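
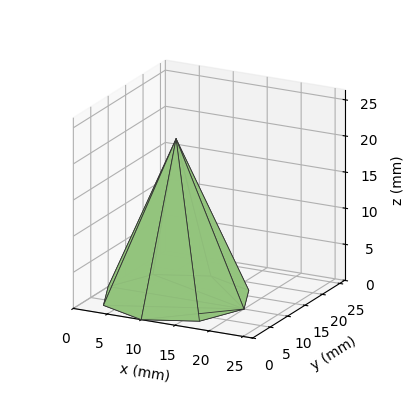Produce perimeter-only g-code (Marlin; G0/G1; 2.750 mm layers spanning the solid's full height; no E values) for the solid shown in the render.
Reading the render: the shape is a regular 8-sided pyramid, base circumscribed radius ≈ 10 mm, apex at z ≈ 22 mm (dimensions read to the nearest mm from the axis ticks). For the g-code, the solid's height is divided into equal slices at the stated Δz and each level perimeter traced with G1 moves after a G0 lift.

; perimeter-only toolpath
G21 ; units = mm
G90 ; absolute positioning
G28 ; home
; layer 1
G0 Z2.750
G0 X18.750 Y10.000
G1 X16.187 Y16.187
G1 X10.000 Y18.750
G1 X3.813 Y16.187
G1 X1.250 Y10.000
G1 X3.813 Y3.813
G1 X10.000 Y1.250
G1 X16.187 Y3.813
G1 X18.750 Y10.000
; layer 2
G0 Z5.500
G0 X17.500 Y10.000
G1 X15.303 Y15.303
G1 X10.000 Y17.500
G1 X4.697 Y15.303
G1 X2.500 Y10.000
G1 X4.697 Y4.697
G1 X10.000 Y2.500
G1 X15.303 Y4.697
G1 X17.500 Y10.000
; layer 3
G0 Z8.250
G0 X16.250 Y10.000
G1 X14.419 Y14.419
G1 X10.000 Y16.250
G1 X5.581 Y14.419
G1 X3.750 Y10.000
G1 X5.581 Y5.581
G1 X10.000 Y3.750
G1 X14.419 Y5.581
G1 X16.250 Y10.000
; layer 4
G0 Z11.000
G0 X15.000 Y10.000
G1 X13.536 Y13.536
G1 X10.000 Y15.000
G1 X6.465 Y13.536
G1 X5.000 Y10.000
G1 X6.465 Y6.465
G1 X10.000 Y5.000
G1 X13.536 Y6.465
G1 X15.000 Y10.000
; layer 5
G0 Z13.750
G0 X13.750 Y10.000
G1 X12.652 Y12.652
G1 X10.000 Y13.750
G1 X7.348 Y12.652
G1 X6.250 Y10.000
G1 X7.348 Y7.348
G1 X10.000 Y6.250
G1 X12.652 Y7.348
G1 X13.750 Y10.000
; layer 6
G0 Z16.500
G0 X12.500 Y10.000
G1 X11.768 Y11.768
G1 X10.000 Y12.500
G1 X8.232 Y11.768
G1 X7.500 Y10.000
G1 X8.232 Y8.232
G1 X10.000 Y7.500
G1 X11.768 Y8.232
G1 X12.500 Y10.000
; layer 7
G0 Z19.250
G0 X11.250 Y10.000
G1 X10.884 Y10.884
G1 X10.000 Y11.250
G1 X9.116 Y10.884
G1 X8.750 Y10.000
G1 X9.116 Y9.116
G1 X10.000 Y8.750
G1 X10.884 Y9.116
G1 X11.250 Y10.000
M2 ; end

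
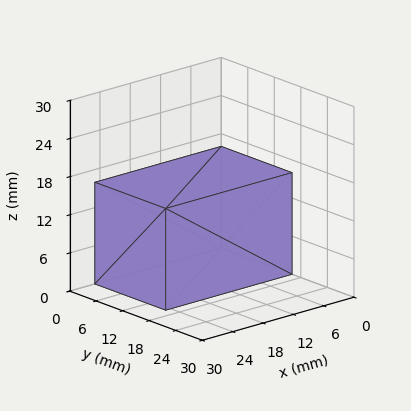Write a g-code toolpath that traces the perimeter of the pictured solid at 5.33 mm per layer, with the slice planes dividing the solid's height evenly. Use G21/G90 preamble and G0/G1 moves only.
Reading the render: the shape is a rectangular box, roughly 25 × 16 mm footprint and 16 mm tall (dimensions read to the nearest mm from the axis ticks). For the g-code, the solid's height is divided into equal slices at the stated Δz and each level perimeter traced with G1 moves after a G0 lift.

; perimeter-only toolpath
G21 ; units = mm
G90 ; absolute positioning
G28 ; home
; layer 1
G0 Z5.33
G0 X0.00 Y0.00
G1 X25.00 Y0.00
G1 X25.00 Y16.00
G1 X0.00 Y16.00
G1 X0.00 Y0.00
; layer 2
G0 Z10.67
G0 X0.00 Y0.00
G1 X25.00 Y0.00
G1 X25.00 Y16.00
G1 X0.00 Y16.00
G1 X0.00 Y0.00
; layer 3
G0 Z16.00
G0 X0.00 Y0.00
G1 X25.00 Y0.00
G1 X25.00 Y16.00
G1 X0.00 Y16.00
G1 X0.00 Y0.00
M2 ; end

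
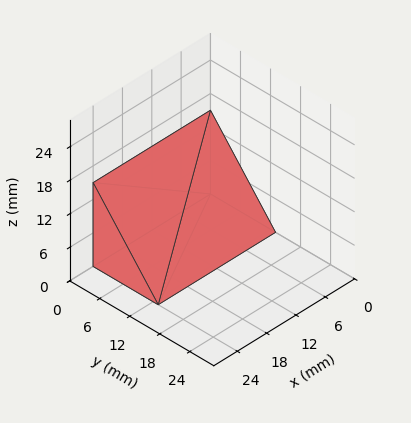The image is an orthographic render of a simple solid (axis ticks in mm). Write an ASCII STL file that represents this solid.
Reading the render: the shape is a wedge (ramp): 24 × 13 mm base, rising to 15 mm along the y=0 edge and sloping linearly to z=0 at y=13 (dimensions read to the nearest mm from the axis ticks). For the STL, each face is triangulated and given an outward normal.

solid part
  facet normal 0.0000 0.0000 -1.0000
    outer loop
      vertex 24.000 13.000 0.000
      vertex 24.000 0.000 0.000
      vertex 0.000 0.000 0.000
    endloop
  endfacet
  facet normal 0.0000 0.0000 -1.0000
    outer loop
      vertex 0.000 13.000 0.000
      vertex 24.000 13.000 0.000
      vertex 0.000 0.000 0.000
    endloop
  endfacet
  facet normal 0.0000 -1.0000 0.0000
    outer loop
      vertex 0.000 0.000 0.000
      vertex 24.000 0.000 0.000
      vertex 24.000 0.000 15.000
    endloop
  endfacet
  facet normal 0.0000 -1.0000 0.0000
    outer loop
      vertex 0.000 0.000 0.000
      vertex 24.000 0.000 15.000
      vertex 0.000 0.000 15.000
    endloop
  endfacet
  facet normal 0.0000 0.7557 0.6549
    outer loop
      vertex 0.000 0.000 15.000
      vertex 24.000 0.000 15.000
      vertex 24.000 13.000 0.000
    endloop
  endfacet
  facet normal 0.0000 0.7557 0.6549
    outer loop
      vertex 0.000 0.000 15.000
      vertex 24.000 13.000 0.000
      vertex 0.000 13.000 0.000
    endloop
  endfacet
  facet normal -1.0000 0.0000 0.0000
    outer loop
      vertex 0.000 0.000 15.000
      vertex 0.000 13.000 0.000
      vertex 0.000 0.000 0.000
    endloop
  endfacet
  facet normal 1.0000 0.0000 0.0000
    outer loop
      vertex 24.000 0.000 0.000
      vertex 24.000 13.000 0.000
      vertex 24.000 0.000 15.000
    endloop
  endfacet
endsolid part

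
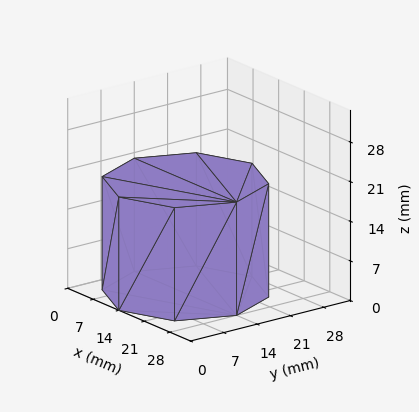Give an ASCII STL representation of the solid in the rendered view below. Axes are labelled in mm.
Reading the render: the shape is a regular 8-sided prism (a cylinder approximated with 8 flat sides), circumscribed radius ≈ 14 mm, height ≈ 20 mm (dimensions read to the nearest mm from the axis ticks). For the STL, each face is triangulated and given an outward normal.

solid part
  facet normal 0.0000 0.0000 -1.0000
    outer loop
      vertex 14.00 28.00 0.00
      vertex 23.90 23.90 0.00
      vertex 28.00 14.00 0.00
    endloop
  endfacet
  facet normal 0.0000 0.0000 -1.0000
    outer loop
      vertex 4.10 23.90 0.00
      vertex 14.00 28.00 0.00
      vertex 28.00 14.00 0.00
    endloop
  endfacet
  facet normal 0.0000 0.0000 -1.0000
    outer loop
      vertex 0.00 14.00 0.00
      vertex 4.10 23.90 0.00
      vertex 28.00 14.00 0.00
    endloop
  endfacet
  facet normal 0.0000 0.0000 -1.0000
    outer loop
      vertex 4.10 4.10 0.00
      vertex 0.00 14.00 0.00
      vertex 28.00 14.00 0.00
    endloop
  endfacet
  facet normal 0.0000 0.0000 -1.0000
    outer loop
      vertex 14.00 0.00 0.00
      vertex 4.10 4.10 0.00
      vertex 28.00 14.00 0.00
    endloop
  endfacet
  facet normal 0.0000 0.0000 -1.0000
    outer loop
      vertex 23.90 4.10 0.00
      vertex 14.00 0.00 0.00
      vertex 28.00 14.00 0.00
    endloop
  endfacet
  facet normal 0.0000 0.0000 1.0000
    outer loop
      vertex 28.00 14.00 20.00
      vertex 23.90 23.90 20.00
      vertex 14.00 28.00 20.00
    endloop
  endfacet
  facet normal 0.0000 0.0000 1.0000
    outer loop
      vertex 28.00 14.00 20.00
      vertex 14.00 28.00 20.00
      vertex 4.10 23.90 20.00
    endloop
  endfacet
  facet normal 0.0000 0.0000 1.0000
    outer loop
      vertex 28.00 14.00 20.00
      vertex 4.10 23.90 20.00
      vertex 0.00 14.00 20.00
    endloop
  endfacet
  facet normal 0.0000 0.0000 1.0000
    outer loop
      vertex 28.00 14.00 20.00
      vertex 0.00 14.00 20.00
      vertex 4.10 4.10 20.00
    endloop
  endfacet
  facet normal 0.0000 0.0000 1.0000
    outer loop
      vertex 28.00 14.00 20.00
      vertex 4.10 4.10 20.00
      vertex 14.00 0.00 20.00
    endloop
  endfacet
  facet normal 0.0000 0.0000 1.0000
    outer loop
      vertex 28.00 14.00 20.00
      vertex 14.00 0.00 20.00
      vertex 23.90 4.10 20.00
    endloop
  endfacet
  facet normal 0.9239 0.3826 0.0000
    outer loop
      vertex 28.00 14.00 0.00
      vertex 23.90 23.90 0.00
      vertex 23.90 23.90 20.00
    endloop
  endfacet
  facet normal 0.9239 0.3826 0.0000
    outer loop
      vertex 28.00 14.00 0.00
      vertex 23.90 23.90 20.00
      vertex 28.00 14.00 20.00
    endloop
  endfacet
  facet normal 0.3826 0.9239 0.0000
    outer loop
      vertex 23.90 23.90 0.00
      vertex 14.00 28.00 0.00
      vertex 14.00 28.00 20.00
    endloop
  endfacet
  facet normal 0.3826 0.9239 0.0000
    outer loop
      vertex 23.90 23.90 0.00
      vertex 14.00 28.00 20.00
      vertex 23.90 23.90 20.00
    endloop
  endfacet
  facet normal -0.3826 0.9239 0.0000
    outer loop
      vertex 14.00 28.00 0.00
      vertex 4.10 23.90 0.00
      vertex 4.10 23.90 20.00
    endloop
  endfacet
  facet normal -0.3826 0.9239 0.0000
    outer loop
      vertex 14.00 28.00 0.00
      vertex 4.10 23.90 20.00
      vertex 14.00 28.00 20.00
    endloop
  endfacet
  facet normal -0.9239 0.3826 0.0000
    outer loop
      vertex 4.10 23.90 0.00
      vertex 0.00 14.00 0.00
      vertex 0.00 14.00 20.00
    endloop
  endfacet
  facet normal -0.9239 0.3826 0.0000
    outer loop
      vertex 4.10 23.90 0.00
      vertex 0.00 14.00 20.00
      vertex 4.10 23.90 20.00
    endloop
  endfacet
  facet normal -0.9239 -0.3826 0.0000
    outer loop
      vertex 0.00 14.00 0.00
      vertex 4.10 4.10 0.00
      vertex 4.10 4.10 20.00
    endloop
  endfacet
  facet normal -0.9239 -0.3826 0.0000
    outer loop
      vertex 0.00 14.00 0.00
      vertex 4.10 4.10 20.00
      vertex 0.00 14.00 20.00
    endloop
  endfacet
  facet normal -0.3826 -0.9239 0.0000
    outer loop
      vertex 4.10 4.10 0.00
      vertex 14.00 0.00 0.00
      vertex 14.00 0.00 20.00
    endloop
  endfacet
  facet normal -0.3826 -0.9239 0.0000
    outer loop
      vertex 4.10 4.10 0.00
      vertex 14.00 0.00 20.00
      vertex 4.10 4.10 20.00
    endloop
  endfacet
  facet normal 0.3826 -0.9239 0.0000
    outer loop
      vertex 14.00 0.00 0.00
      vertex 23.90 4.10 0.00
      vertex 23.90 4.10 20.00
    endloop
  endfacet
  facet normal 0.3826 -0.9239 0.0000
    outer loop
      vertex 14.00 0.00 0.00
      vertex 23.90 4.10 20.00
      vertex 14.00 0.00 20.00
    endloop
  endfacet
  facet normal 0.9239 -0.3826 0.0000
    outer loop
      vertex 23.90 4.10 0.00
      vertex 28.00 14.00 0.00
      vertex 28.00 14.00 20.00
    endloop
  endfacet
  facet normal 0.9239 -0.3826 0.0000
    outer loop
      vertex 23.90 4.10 0.00
      vertex 28.00 14.00 20.00
      vertex 23.90 4.10 20.00
    endloop
  endfacet
endsolid part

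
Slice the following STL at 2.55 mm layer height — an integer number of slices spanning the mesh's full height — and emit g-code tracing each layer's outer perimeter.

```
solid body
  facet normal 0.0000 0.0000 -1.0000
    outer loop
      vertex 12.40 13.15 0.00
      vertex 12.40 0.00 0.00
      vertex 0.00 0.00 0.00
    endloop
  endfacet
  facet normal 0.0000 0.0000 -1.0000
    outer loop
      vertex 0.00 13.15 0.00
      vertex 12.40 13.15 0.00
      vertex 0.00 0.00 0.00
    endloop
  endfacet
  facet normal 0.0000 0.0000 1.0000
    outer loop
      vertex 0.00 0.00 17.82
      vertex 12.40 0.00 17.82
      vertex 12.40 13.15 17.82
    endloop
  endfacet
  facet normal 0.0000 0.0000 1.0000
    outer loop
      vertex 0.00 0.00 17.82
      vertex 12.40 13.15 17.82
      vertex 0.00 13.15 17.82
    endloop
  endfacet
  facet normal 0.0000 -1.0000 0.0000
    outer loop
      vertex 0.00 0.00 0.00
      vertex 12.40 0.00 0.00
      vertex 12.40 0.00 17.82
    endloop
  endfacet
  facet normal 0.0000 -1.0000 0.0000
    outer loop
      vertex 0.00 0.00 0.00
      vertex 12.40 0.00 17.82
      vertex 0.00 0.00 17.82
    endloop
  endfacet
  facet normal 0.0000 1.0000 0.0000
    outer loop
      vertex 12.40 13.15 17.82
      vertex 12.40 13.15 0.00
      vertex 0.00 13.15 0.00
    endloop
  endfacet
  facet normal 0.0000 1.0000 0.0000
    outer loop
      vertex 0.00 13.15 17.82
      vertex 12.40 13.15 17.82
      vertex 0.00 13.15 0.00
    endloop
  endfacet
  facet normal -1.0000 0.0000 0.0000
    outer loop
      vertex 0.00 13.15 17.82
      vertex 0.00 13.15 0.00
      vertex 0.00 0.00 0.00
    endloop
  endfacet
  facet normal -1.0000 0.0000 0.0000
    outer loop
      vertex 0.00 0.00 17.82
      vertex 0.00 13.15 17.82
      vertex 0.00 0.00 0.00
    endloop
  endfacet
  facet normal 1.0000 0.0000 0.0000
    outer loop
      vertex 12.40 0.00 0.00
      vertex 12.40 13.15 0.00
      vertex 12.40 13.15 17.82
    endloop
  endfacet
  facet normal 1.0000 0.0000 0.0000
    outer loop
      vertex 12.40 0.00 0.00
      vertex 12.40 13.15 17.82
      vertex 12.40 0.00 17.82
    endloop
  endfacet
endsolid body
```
; perimeter-only toolpath
G21 ; units = mm
G90 ; absolute positioning
G28 ; home
; layer 1
G0 Z2.55
G0 X0.00 Y0.00
G1 X12.40 Y0.00
G1 X12.40 Y13.15
G1 X0.00 Y13.15
G1 X0.00 Y0.00
; layer 2
G0 Z5.09
G0 X0.00 Y0.00
G1 X12.40 Y0.00
G1 X12.40 Y13.15
G1 X0.00 Y13.15
G1 X0.00 Y0.00
; layer 3
G0 Z7.64
G0 X0.00 Y0.00
G1 X12.40 Y0.00
G1 X12.40 Y13.15
G1 X0.00 Y13.15
G1 X0.00 Y0.00
; layer 4
G0 Z10.18
G0 X0.00 Y0.00
G1 X12.40 Y0.00
G1 X12.40 Y13.15
G1 X0.00 Y13.15
G1 X0.00 Y0.00
; layer 5
G0 Z12.73
G0 X0.00 Y0.00
G1 X12.40 Y0.00
G1 X12.40 Y13.15
G1 X0.00 Y13.15
G1 X0.00 Y0.00
; layer 6
G0 Z15.27
G0 X0.00 Y0.00
G1 X12.40 Y0.00
G1 X12.40 Y13.15
G1 X0.00 Y13.15
G1 X0.00 Y0.00
; layer 7
G0 Z17.82
G0 X0.00 Y0.00
G1 X12.40 Y0.00
G1 X12.40 Y13.15
G1 X0.00 Y13.15
G1 X0.00 Y0.00
M2 ; end

The solid is a rectangular box, roughly 12.4 × 13.2 mm footprint and 17.8 mm tall. Slicing at Δz = 2.55 mm — 7 equal slices spanning the solid's height, so layer i sits at z = i·h/7 — gives 7 non-empty perimeters. Each is a 4-segment closed polygon; G0 lifts to the layer z and rapids to the start vertex, then G1 traces the edges.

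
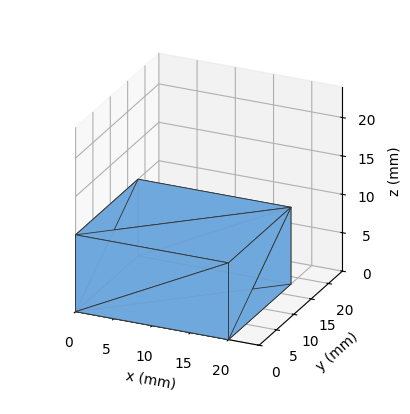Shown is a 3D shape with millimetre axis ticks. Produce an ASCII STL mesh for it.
Reading the render: the shape is a rectangular box, roughly 20 × 18 mm footprint and 10 mm tall (dimensions read to the nearest mm from the axis ticks). For the STL, each face is triangulated and given an outward normal.

solid part
  facet normal 0.0000 0.0000 -1.0000
    outer loop
      vertex 20.0 18.0 0.0
      vertex 20.0 0.0 0.0
      vertex 0.0 0.0 0.0
    endloop
  endfacet
  facet normal 0.0000 0.0000 -1.0000
    outer loop
      vertex 0.0 18.0 0.0
      vertex 20.0 18.0 0.0
      vertex 0.0 0.0 0.0
    endloop
  endfacet
  facet normal 0.0000 0.0000 1.0000
    outer loop
      vertex 0.0 0.0 10.0
      vertex 20.0 0.0 10.0
      vertex 20.0 18.0 10.0
    endloop
  endfacet
  facet normal 0.0000 0.0000 1.0000
    outer loop
      vertex 0.0 0.0 10.0
      vertex 20.0 18.0 10.0
      vertex 0.0 18.0 10.0
    endloop
  endfacet
  facet normal 0.0000 -1.0000 0.0000
    outer loop
      vertex 0.0 0.0 0.0
      vertex 20.0 0.0 0.0
      vertex 20.0 0.0 10.0
    endloop
  endfacet
  facet normal 0.0000 -1.0000 0.0000
    outer loop
      vertex 0.0 0.0 0.0
      vertex 20.0 0.0 10.0
      vertex 0.0 0.0 10.0
    endloop
  endfacet
  facet normal 0.0000 1.0000 0.0000
    outer loop
      vertex 20.0 18.0 10.0
      vertex 20.0 18.0 0.0
      vertex 0.0 18.0 0.0
    endloop
  endfacet
  facet normal 0.0000 1.0000 0.0000
    outer loop
      vertex 0.0 18.0 10.0
      vertex 20.0 18.0 10.0
      vertex 0.0 18.0 0.0
    endloop
  endfacet
  facet normal -1.0000 0.0000 0.0000
    outer loop
      vertex 0.0 18.0 10.0
      vertex 0.0 18.0 0.0
      vertex 0.0 0.0 0.0
    endloop
  endfacet
  facet normal -1.0000 0.0000 0.0000
    outer loop
      vertex 0.0 0.0 10.0
      vertex 0.0 18.0 10.0
      vertex 0.0 0.0 0.0
    endloop
  endfacet
  facet normal 1.0000 0.0000 0.0000
    outer loop
      vertex 20.0 0.0 0.0
      vertex 20.0 18.0 0.0
      vertex 20.0 18.0 10.0
    endloop
  endfacet
  facet normal 1.0000 0.0000 0.0000
    outer loop
      vertex 20.0 0.0 0.0
      vertex 20.0 18.0 10.0
      vertex 20.0 0.0 10.0
    endloop
  endfacet
endsolid part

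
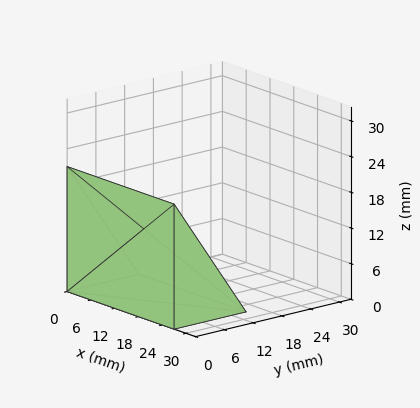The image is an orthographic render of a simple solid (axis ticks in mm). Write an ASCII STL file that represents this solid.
Reading the render: the shape is a wedge (ramp): 27 × 15 mm base, rising to 21 mm along the y=0 edge and sloping linearly to z=0 at y=15 (dimensions read to the nearest mm from the axis ticks). For the STL, each face is triangulated and given an outward normal.

solid part
  facet normal 0.0000 0.0000 -1.0000
    outer loop
      vertex 27.000 15.000 0.000
      vertex 27.000 0.000 0.000
      vertex 0.000 0.000 0.000
    endloop
  endfacet
  facet normal 0.0000 0.0000 -1.0000
    outer loop
      vertex 0.000 15.000 0.000
      vertex 27.000 15.000 0.000
      vertex 0.000 0.000 0.000
    endloop
  endfacet
  facet normal 0.0000 -1.0000 0.0000
    outer loop
      vertex 0.000 0.000 0.000
      vertex 27.000 0.000 0.000
      vertex 27.000 0.000 21.000
    endloop
  endfacet
  facet normal 0.0000 -1.0000 0.0000
    outer loop
      vertex 0.000 0.000 0.000
      vertex 27.000 0.000 21.000
      vertex 0.000 0.000 21.000
    endloop
  endfacet
  facet normal 0.0000 0.8137 0.5812
    outer loop
      vertex 0.000 0.000 21.000
      vertex 27.000 0.000 21.000
      vertex 27.000 15.000 0.000
    endloop
  endfacet
  facet normal 0.0000 0.8137 0.5812
    outer loop
      vertex 0.000 0.000 21.000
      vertex 27.000 15.000 0.000
      vertex 0.000 15.000 0.000
    endloop
  endfacet
  facet normal -1.0000 0.0000 0.0000
    outer loop
      vertex 0.000 0.000 21.000
      vertex 0.000 15.000 0.000
      vertex 0.000 0.000 0.000
    endloop
  endfacet
  facet normal 1.0000 0.0000 0.0000
    outer loop
      vertex 27.000 0.000 0.000
      vertex 27.000 15.000 0.000
      vertex 27.000 0.000 21.000
    endloop
  endfacet
endsolid part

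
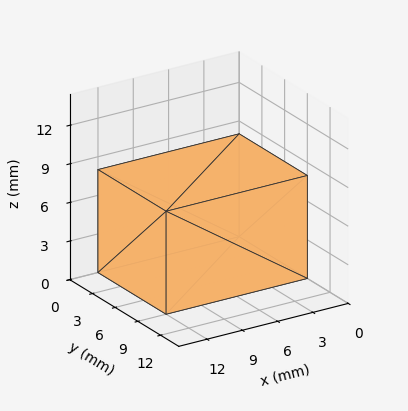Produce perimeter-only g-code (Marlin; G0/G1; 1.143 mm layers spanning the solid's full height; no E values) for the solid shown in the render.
Reading the render: the shape is a rectangular box, roughly 12 × 9 mm footprint and 8 mm tall (dimensions read to the nearest mm from the axis ticks). For the g-code, the solid's height is divided into equal slices at the stated Δz and each level perimeter traced with G1 moves after a G0 lift.

; perimeter-only toolpath
G21 ; units = mm
G90 ; absolute positioning
G28 ; home
; layer 1
G0 Z1.143
G0 X0.000 Y0.000
G1 X12.000 Y0.000
G1 X12.000 Y9.000
G1 X0.000 Y9.000
G1 X0.000 Y0.000
; layer 2
G0 Z2.286
G0 X0.000 Y0.000
G1 X12.000 Y0.000
G1 X12.000 Y9.000
G1 X0.000 Y9.000
G1 X0.000 Y0.000
; layer 3
G0 Z3.429
G0 X0.000 Y0.000
G1 X12.000 Y0.000
G1 X12.000 Y9.000
G1 X0.000 Y9.000
G1 X0.000 Y0.000
; layer 4
G0 Z4.571
G0 X0.000 Y0.000
G1 X12.000 Y0.000
G1 X12.000 Y9.000
G1 X0.000 Y9.000
G1 X0.000 Y0.000
; layer 5
G0 Z5.714
G0 X0.000 Y0.000
G1 X12.000 Y0.000
G1 X12.000 Y9.000
G1 X0.000 Y9.000
G1 X0.000 Y0.000
; layer 6
G0 Z6.857
G0 X0.000 Y0.000
G1 X12.000 Y0.000
G1 X12.000 Y9.000
G1 X0.000 Y9.000
G1 X0.000 Y0.000
; layer 7
G0 Z8.000
G0 X0.000 Y0.000
G1 X12.000 Y0.000
G1 X12.000 Y9.000
G1 X0.000 Y9.000
G1 X0.000 Y0.000
M2 ; end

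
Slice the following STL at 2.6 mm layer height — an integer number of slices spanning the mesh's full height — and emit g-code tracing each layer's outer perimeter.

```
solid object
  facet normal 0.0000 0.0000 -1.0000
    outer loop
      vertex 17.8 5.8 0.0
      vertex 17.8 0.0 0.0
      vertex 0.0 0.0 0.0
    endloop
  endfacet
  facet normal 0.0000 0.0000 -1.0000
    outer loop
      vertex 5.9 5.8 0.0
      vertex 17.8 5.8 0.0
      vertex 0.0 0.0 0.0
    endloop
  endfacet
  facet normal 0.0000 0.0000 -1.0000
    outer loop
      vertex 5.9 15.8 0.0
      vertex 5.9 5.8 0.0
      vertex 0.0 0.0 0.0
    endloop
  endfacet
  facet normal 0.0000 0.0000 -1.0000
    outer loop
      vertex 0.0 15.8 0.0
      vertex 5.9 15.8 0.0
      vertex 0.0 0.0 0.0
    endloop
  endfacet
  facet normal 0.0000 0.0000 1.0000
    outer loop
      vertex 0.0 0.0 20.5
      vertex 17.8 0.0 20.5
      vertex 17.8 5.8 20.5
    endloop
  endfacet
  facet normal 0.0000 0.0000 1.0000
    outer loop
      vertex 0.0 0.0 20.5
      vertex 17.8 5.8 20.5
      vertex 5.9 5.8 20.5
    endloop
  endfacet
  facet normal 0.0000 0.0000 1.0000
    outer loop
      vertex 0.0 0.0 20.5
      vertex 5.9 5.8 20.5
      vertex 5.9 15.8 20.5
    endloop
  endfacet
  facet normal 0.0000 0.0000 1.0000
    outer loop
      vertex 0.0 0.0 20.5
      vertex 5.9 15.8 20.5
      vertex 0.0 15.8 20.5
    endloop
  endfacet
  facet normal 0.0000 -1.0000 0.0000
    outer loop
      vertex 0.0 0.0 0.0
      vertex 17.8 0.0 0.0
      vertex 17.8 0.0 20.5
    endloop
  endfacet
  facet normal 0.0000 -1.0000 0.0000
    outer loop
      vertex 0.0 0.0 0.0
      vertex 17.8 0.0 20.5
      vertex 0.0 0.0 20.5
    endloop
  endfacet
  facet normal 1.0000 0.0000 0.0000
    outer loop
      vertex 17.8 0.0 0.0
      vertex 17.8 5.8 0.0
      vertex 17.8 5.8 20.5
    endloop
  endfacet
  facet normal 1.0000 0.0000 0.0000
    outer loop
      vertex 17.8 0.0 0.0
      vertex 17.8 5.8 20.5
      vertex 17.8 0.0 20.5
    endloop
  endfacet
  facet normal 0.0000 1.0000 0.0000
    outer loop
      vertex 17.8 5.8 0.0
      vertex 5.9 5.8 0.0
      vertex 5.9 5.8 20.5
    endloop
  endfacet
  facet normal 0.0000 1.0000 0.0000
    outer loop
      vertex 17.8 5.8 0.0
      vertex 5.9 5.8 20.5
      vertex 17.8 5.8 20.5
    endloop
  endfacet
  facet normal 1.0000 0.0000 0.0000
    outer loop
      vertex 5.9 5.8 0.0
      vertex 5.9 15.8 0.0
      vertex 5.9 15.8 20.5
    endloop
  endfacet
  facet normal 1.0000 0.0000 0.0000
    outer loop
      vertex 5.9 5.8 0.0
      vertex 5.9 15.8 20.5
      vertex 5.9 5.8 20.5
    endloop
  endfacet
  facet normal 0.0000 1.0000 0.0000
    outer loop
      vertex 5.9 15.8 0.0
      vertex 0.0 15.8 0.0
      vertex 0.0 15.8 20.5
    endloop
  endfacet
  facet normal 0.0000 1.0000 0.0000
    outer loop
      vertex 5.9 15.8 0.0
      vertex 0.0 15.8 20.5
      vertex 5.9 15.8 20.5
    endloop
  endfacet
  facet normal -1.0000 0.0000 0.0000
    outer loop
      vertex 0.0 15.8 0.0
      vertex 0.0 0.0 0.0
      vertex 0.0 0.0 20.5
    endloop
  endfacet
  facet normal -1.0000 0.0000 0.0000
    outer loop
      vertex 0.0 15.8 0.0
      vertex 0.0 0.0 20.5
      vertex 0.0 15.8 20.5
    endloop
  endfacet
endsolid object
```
; perimeter-only toolpath
G21 ; units = mm
G90 ; absolute positioning
G28 ; home
; layer 1
G0 Z2.6
G0 X0.0 Y0.0
G1 X17.8 Y0.0
G1 X17.8 Y5.8
G1 X5.9 Y5.8
G1 X5.9 Y15.8
G1 X0.0 Y15.8
G1 X0.0 Y0.0
; layer 2
G0 Z5.1
G0 X0.0 Y0.0
G1 X17.8 Y0.0
G1 X17.8 Y5.8
G1 X5.9 Y5.8
G1 X5.9 Y15.8
G1 X0.0 Y15.8
G1 X0.0 Y0.0
; layer 3
G0 Z7.7
G0 X0.0 Y0.0
G1 X17.8 Y0.0
G1 X17.8 Y5.8
G1 X5.9 Y5.8
G1 X5.9 Y15.8
G1 X0.0 Y15.8
G1 X0.0 Y0.0
; layer 4
G0 Z10.2
G0 X0.0 Y0.0
G1 X17.8 Y0.0
G1 X17.8 Y5.8
G1 X5.9 Y5.8
G1 X5.9 Y15.8
G1 X0.0 Y15.8
G1 X0.0 Y0.0
; layer 5
G0 Z12.8
G0 X0.0 Y0.0
G1 X17.8 Y0.0
G1 X17.8 Y5.8
G1 X5.9 Y5.8
G1 X5.9 Y15.8
G1 X0.0 Y15.8
G1 X0.0 Y0.0
; layer 6
G0 Z15.4
G0 X0.0 Y0.0
G1 X17.8 Y0.0
G1 X17.8 Y5.8
G1 X5.9 Y5.8
G1 X5.9 Y15.8
G1 X0.0 Y15.8
G1 X0.0 Y0.0
; layer 7
G0 Z17.9
G0 X0.0 Y0.0
G1 X17.8 Y0.0
G1 X17.8 Y5.8
G1 X5.9 Y5.8
G1 X5.9 Y15.8
G1 X0.0 Y15.8
G1 X0.0 Y0.0
; layer 8
G0 Z20.5
G0 X0.0 Y0.0
G1 X17.8 Y0.0
G1 X17.8 Y5.8
G1 X5.9 Y5.8
G1 X5.9 Y15.8
G1 X0.0 Y15.8
G1 X0.0 Y0.0
M2 ; end

The solid is an L-shaped prism: outer 17.8 × 15.8 mm, arm thicknesses ≈ 5.8 mm (horizontal) and 5.9 mm (vertical), extruded 20.5 mm in z. Slicing at Δz = 2.6 mm — 8 equal slices spanning the solid's height, so layer i sits at z = i·h/8 — gives 8 non-empty perimeters. Each is a 6-segment closed polygon; G0 lifts to the layer z and rapids to the start vertex, then G1 traces the edges.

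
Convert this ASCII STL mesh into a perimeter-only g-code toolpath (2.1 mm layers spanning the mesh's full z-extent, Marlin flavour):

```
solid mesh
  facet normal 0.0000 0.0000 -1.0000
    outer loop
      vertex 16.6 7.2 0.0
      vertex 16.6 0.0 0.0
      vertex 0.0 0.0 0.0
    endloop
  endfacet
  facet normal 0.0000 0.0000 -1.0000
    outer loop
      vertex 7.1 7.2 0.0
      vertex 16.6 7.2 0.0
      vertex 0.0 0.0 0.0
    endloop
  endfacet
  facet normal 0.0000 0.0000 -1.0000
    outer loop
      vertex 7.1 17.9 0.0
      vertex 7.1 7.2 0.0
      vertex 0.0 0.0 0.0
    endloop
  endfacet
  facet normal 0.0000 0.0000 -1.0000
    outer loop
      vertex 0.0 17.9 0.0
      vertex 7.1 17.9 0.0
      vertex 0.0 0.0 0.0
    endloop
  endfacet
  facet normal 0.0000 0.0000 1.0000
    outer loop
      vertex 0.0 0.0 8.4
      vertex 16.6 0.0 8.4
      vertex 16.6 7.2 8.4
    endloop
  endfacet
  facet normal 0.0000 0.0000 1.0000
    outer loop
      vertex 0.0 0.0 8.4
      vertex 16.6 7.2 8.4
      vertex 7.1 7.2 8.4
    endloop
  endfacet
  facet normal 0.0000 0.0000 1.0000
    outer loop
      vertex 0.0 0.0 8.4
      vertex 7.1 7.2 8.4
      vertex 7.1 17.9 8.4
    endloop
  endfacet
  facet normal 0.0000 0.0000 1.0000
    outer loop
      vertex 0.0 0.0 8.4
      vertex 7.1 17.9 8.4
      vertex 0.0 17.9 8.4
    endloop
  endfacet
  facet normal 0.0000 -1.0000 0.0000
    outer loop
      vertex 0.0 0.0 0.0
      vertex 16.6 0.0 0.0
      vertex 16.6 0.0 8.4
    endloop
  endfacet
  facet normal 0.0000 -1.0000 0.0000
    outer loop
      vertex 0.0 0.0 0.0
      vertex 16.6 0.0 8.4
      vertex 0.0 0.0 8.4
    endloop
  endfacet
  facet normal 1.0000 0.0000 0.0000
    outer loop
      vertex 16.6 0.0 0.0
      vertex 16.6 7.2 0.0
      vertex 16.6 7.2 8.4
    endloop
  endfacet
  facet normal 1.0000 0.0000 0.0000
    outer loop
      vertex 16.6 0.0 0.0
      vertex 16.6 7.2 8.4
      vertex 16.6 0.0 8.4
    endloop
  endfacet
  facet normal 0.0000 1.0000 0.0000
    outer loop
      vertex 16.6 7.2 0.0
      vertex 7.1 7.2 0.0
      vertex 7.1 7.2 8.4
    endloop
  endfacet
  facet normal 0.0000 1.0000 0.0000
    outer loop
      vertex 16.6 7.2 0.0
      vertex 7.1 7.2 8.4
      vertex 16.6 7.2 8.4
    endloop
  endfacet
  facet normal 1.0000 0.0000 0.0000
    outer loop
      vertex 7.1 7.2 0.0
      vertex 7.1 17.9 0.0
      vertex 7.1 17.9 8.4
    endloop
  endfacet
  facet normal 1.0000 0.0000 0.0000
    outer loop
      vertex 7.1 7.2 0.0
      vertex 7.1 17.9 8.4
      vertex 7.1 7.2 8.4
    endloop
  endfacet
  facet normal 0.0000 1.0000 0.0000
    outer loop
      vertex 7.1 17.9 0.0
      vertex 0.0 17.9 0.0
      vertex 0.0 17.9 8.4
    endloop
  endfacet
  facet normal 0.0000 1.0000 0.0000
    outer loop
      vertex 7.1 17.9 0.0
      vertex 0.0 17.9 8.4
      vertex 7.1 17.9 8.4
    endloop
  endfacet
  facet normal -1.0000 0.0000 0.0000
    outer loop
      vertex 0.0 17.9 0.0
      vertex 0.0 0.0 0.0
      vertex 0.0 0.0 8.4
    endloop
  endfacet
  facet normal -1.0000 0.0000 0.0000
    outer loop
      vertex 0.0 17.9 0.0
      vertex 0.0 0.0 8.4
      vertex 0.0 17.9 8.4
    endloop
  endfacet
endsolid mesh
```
; perimeter-only toolpath
G21 ; units = mm
G90 ; absolute positioning
G28 ; home
; layer 1
G0 Z2.1
G0 X0.0 Y0.0
G1 X16.6 Y0.0
G1 X16.6 Y7.2
G1 X7.1 Y7.2
G1 X7.1 Y17.9
G1 X0.0 Y17.9
G1 X0.0 Y0.0
; layer 2
G0 Z4.2
G0 X0.0 Y0.0
G1 X16.6 Y0.0
G1 X16.6 Y7.2
G1 X7.1 Y7.2
G1 X7.1 Y17.9
G1 X0.0 Y17.9
G1 X0.0 Y0.0
; layer 3
G0 Z6.3
G0 X0.0 Y0.0
G1 X16.6 Y0.0
G1 X16.6 Y7.2
G1 X7.1 Y7.2
G1 X7.1 Y17.9
G1 X0.0 Y17.9
G1 X0.0 Y0.0
; layer 4
G0 Z8.4
G0 X0.0 Y0.0
G1 X16.6 Y0.0
G1 X16.6 Y7.2
G1 X7.1 Y7.2
G1 X7.1 Y17.9
G1 X0.0 Y17.9
G1 X0.0 Y0.0
M2 ; end

The solid is an L-shaped prism: outer 16.6 × 17.9 mm, arm thicknesses ≈ 7.2 mm (horizontal) and 7.1 mm (vertical), extruded 8.4 mm in z. Slicing at Δz = 2.1 mm — 4 equal slices spanning the solid's height, so layer i sits at z = i·h/4 — gives 4 non-empty perimeters. Each is a 6-segment closed polygon; G0 lifts to the layer z and rapids to the start vertex, then G1 traces the edges.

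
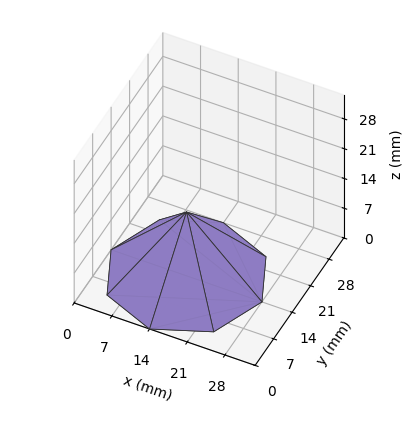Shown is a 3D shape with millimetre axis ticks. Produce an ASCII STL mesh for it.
Reading the render: the shape is a regular 8-sided pyramid, base circumscribed radius ≈ 14 mm, apex at z ≈ 15 mm (dimensions read to the nearest mm from the axis ticks). For the STL, each face is triangulated and given an outward normal.

solid part
  facet normal 0.0000 0.0000 -1.0000
    outer loop
      vertex 14.0 28.0 0.0
      vertex 23.9 23.9 0.0
      vertex 28.0 14.0 0.0
    endloop
  endfacet
  facet normal 0.0000 0.0000 -1.0000
    outer loop
      vertex 4.1 23.9 0.0
      vertex 14.0 28.0 0.0
      vertex 28.0 14.0 0.0
    endloop
  endfacet
  facet normal 0.0000 0.0000 -1.0000
    outer loop
      vertex 0.0 14.0 0.0
      vertex 4.1 23.9 0.0
      vertex 28.0 14.0 0.0
    endloop
  endfacet
  facet normal 0.0000 0.0000 -1.0000
    outer loop
      vertex 4.1 4.1 0.0
      vertex 0.0 14.0 0.0
      vertex 28.0 14.0 0.0
    endloop
  endfacet
  facet normal 0.0000 0.0000 -1.0000
    outer loop
      vertex 14.0 0.0 0.0
      vertex 4.1 4.1 0.0
      vertex 28.0 14.0 0.0
    endloop
  endfacet
  facet normal 0.0000 0.0000 -1.0000
    outer loop
      vertex 23.9 4.1 0.0
      vertex 14.0 0.0 0.0
      vertex 28.0 14.0 0.0
    endloop
  endfacet
  facet normal 0.6997 0.2898 0.6530
    outer loop
      vertex 28.0 14.0 0.0
      vertex 23.9 23.9 0.0
      vertex 14.0 14.0 15.0
    endloop
  endfacet
  facet normal 0.2898 0.6997 0.6530
    outer loop
      vertex 23.9 23.9 0.0
      vertex 14.0 28.0 0.0
      vertex 14.0 14.0 15.0
    endloop
  endfacet
  facet normal -0.2898 0.6997 0.6530
    outer loop
      vertex 14.0 28.0 0.0
      vertex 4.1 23.9 0.0
      vertex 14.0 14.0 15.0
    endloop
  endfacet
  facet normal -0.6997 0.2898 0.6530
    outer loop
      vertex 4.1 23.9 0.0
      vertex 0.0 14.0 0.0
      vertex 14.0 14.0 15.0
    endloop
  endfacet
  facet normal -0.6997 -0.2898 0.6530
    outer loop
      vertex 0.0 14.0 0.0
      vertex 4.1 4.1 0.0
      vertex 14.0 14.0 15.0
    endloop
  endfacet
  facet normal -0.2898 -0.6997 0.6530
    outer loop
      vertex 4.1 4.1 0.0
      vertex 14.0 0.0 0.0
      vertex 14.0 14.0 15.0
    endloop
  endfacet
  facet normal 0.2898 -0.6997 0.6530
    outer loop
      vertex 14.0 0.0 0.0
      vertex 23.9 4.1 0.0
      vertex 14.0 14.0 15.0
    endloop
  endfacet
  facet normal 0.6997 -0.2898 0.6530
    outer loop
      vertex 23.9 4.1 0.0
      vertex 28.0 14.0 0.0
      vertex 14.0 14.0 15.0
    endloop
  endfacet
endsolid part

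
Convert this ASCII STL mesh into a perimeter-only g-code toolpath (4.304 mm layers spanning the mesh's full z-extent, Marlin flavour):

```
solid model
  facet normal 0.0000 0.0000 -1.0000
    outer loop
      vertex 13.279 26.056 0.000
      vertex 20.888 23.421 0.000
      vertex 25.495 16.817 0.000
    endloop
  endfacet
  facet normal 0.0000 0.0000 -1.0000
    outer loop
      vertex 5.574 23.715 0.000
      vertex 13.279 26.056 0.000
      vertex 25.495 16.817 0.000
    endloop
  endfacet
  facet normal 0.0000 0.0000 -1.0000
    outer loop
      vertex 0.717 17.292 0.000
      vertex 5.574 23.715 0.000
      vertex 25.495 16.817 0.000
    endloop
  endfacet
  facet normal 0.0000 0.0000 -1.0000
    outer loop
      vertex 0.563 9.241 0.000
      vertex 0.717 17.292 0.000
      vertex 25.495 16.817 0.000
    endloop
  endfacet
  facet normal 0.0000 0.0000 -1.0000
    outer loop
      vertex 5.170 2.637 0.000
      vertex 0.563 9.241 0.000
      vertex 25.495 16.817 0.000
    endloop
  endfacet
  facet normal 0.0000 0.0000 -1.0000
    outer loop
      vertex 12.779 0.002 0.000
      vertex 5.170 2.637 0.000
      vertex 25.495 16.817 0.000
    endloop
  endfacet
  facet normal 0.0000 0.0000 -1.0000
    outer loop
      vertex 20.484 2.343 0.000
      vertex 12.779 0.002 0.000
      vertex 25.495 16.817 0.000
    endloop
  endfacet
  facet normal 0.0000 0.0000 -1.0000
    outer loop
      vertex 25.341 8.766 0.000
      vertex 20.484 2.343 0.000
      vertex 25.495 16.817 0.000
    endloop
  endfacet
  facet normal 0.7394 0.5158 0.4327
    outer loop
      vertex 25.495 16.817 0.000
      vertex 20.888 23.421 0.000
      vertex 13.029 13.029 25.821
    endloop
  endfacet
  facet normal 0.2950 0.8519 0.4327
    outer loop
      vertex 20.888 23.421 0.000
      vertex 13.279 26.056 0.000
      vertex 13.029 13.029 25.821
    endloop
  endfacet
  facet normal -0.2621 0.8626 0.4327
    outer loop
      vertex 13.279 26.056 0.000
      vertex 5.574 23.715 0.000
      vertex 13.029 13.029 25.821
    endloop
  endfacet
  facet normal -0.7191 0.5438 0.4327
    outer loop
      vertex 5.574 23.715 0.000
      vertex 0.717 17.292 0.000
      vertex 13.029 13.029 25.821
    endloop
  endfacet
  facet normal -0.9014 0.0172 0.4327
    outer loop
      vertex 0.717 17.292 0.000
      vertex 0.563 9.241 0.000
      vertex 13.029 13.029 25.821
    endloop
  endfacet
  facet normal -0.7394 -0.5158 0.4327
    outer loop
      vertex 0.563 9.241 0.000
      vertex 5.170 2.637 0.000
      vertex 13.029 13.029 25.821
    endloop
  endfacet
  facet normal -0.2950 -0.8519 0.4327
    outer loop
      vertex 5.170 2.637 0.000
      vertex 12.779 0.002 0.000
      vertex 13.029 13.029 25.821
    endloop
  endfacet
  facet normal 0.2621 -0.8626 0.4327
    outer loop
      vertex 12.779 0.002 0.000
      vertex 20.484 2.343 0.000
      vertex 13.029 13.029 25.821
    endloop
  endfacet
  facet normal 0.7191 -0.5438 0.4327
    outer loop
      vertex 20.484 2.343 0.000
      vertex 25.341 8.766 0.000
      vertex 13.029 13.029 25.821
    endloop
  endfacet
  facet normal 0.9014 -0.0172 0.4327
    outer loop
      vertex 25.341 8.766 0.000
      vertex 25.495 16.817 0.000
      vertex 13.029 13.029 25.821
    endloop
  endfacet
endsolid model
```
; perimeter-only toolpath
G21 ; units = mm
G90 ; absolute positioning
G28 ; home
; layer 1
G0 Z4.304
G0 X23.417 Y16.186
G1 X19.578 Y21.689
G1 X13.237 Y23.885
G1 X6.817 Y21.934
G1 X2.769 Y16.582
G1 X2.641 Y9.872
G1 X6.480 Y4.369
G1 X12.821 Y2.173
G1 X19.242 Y4.124
G1 X23.289 Y9.477
G1 X23.417 Y16.186
; layer 2
G0 Z8.607
G0 X21.340 Y15.554
G1 X18.268 Y19.957
G1 X13.196 Y21.714
G1 X8.059 Y20.153
G1 X4.821 Y15.871
G1 X4.718 Y10.504
G1 X7.790 Y6.101
G1 X12.862 Y4.344
G1 X17.999 Y5.905
G1 X21.237 Y10.187
G1 X21.340 Y15.554
; layer 3
G0 Z12.911
G0 X19.262 Y14.923
G1 X16.959 Y18.225
G1 X13.154 Y19.542
G1 X9.302 Y18.372
G1 X6.873 Y15.161
G1 X6.796 Y11.135
G1 X9.100 Y7.833
G1 X12.904 Y6.516
G1 X16.757 Y7.686
G1 X19.185 Y10.898
G1 X19.262 Y14.923
; layer 4
G0 Z17.214
G0 X17.184 Y14.292
G1 X15.649 Y16.493
G1 X13.112 Y17.371
G1 X10.544 Y16.591
G1 X8.925 Y14.450
G1 X8.874 Y11.766
G1 X10.409 Y9.565
G1 X12.946 Y8.687
G1 X15.514 Y9.467
G1 X17.133 Y11.608
G1 X17.184 Y14.292
; layer 5
G0 Z21.518
G0 X15.107 Y13.660
G1 X14.339 Y14.761
G1 X13.071 Y15.200
G1 X11.787 Y14.810
G1 X10.977 Y13.739
G1 X10.951 Y12.398
G1 X11.719 Y11.297
G1 X12.987 Y10.858
G1 X14.271 Y11.248
G1 X15.081 Y12.319
G1 X15.107 Y13.660
M2 ; end

The solid is a regular 10-sided pyramid, base circumscribed radius ≈ 13 mm, apex at z ≈ 25.8 mm. Slicing at Δz = 4.304 mm — 6 equal slices spanning the solid's height, so layer i sits at z = i·h/6 — gives 5 non-empty perimeters. Each is a 10-segment closed polygon; G0 lifts to the layer z and rapids to the start vertex, then G1 traces the edges. The cross-section shrinks linearly with z (the slice at the apex is degenerate and omitted).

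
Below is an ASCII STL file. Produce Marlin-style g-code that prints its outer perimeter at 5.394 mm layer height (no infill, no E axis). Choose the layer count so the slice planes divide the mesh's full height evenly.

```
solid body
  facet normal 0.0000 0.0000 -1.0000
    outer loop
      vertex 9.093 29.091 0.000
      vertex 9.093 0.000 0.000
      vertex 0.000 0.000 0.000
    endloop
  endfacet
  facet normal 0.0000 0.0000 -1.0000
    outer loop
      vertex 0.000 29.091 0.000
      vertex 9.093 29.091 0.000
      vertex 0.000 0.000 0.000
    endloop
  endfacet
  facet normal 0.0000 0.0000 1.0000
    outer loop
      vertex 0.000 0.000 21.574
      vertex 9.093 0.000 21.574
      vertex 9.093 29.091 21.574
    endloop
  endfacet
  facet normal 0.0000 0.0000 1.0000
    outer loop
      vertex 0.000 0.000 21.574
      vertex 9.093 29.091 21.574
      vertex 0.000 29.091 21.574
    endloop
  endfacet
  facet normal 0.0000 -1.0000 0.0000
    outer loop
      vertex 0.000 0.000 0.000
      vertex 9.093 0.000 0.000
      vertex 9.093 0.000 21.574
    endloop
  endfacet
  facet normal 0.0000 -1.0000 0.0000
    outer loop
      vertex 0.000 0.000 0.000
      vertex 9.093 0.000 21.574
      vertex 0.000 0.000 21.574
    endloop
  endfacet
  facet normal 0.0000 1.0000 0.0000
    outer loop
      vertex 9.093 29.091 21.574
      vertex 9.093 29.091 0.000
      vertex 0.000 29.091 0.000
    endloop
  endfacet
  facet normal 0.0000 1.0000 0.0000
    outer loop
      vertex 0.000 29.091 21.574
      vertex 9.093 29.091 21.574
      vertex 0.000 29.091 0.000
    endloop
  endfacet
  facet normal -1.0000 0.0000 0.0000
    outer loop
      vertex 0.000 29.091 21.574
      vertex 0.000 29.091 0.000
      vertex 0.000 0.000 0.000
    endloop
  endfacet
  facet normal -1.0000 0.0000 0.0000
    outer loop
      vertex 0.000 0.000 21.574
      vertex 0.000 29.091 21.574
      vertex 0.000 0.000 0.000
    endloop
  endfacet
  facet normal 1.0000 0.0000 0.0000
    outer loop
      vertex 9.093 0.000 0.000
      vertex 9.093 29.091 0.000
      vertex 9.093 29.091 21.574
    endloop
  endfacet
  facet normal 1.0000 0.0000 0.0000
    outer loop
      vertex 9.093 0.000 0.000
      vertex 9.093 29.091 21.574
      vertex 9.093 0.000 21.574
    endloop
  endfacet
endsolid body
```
; perimeter-only toolpath
G21 ; units = mm
G90 ; absolute positioning
G28 ; home
; layer 1
G0 Z5.394
G0 X0.000 Y0.000
G1 X9.093 Y0.000
G1 X9.093 Y29.091
G1 X0.000 Y29.091
G1 X0.000 Y0.000
; layer 2
G0 Z10.787
G0 X0.000 Y0.000
G1 X9.093 Y0.000
G1 X9.093 Y29.091
G1 X0.000 Y29.091
G1 X0.000 Y0.000
; layer 3
G0 Z16.181
G0 X0.000 Y0.000
G1 X9.093 Y0.000
G1 X9.093 Y29.091
G1 X0.000 Y29.091
G1 X0.000 Y0.000
; layer 4
G0 Z21.574
G0 X0.000 Y0.000
G1 X9.093 Y0.000
G1 X9.093 Y29.091
G1 X0.000 Y29.091
G1 X0.000 Y0.000
M2 ; end

The solid is a rectangular box, roughly 9.09 × 29.1 mm footprint and 21.6 mm tall. Slicing at Δz = 5.394 mm — 4 equal slices spanning the solid's height, so layer i sits at z = i·h/4 — gives 4 non-empty perimeters. Each is a 4-segment closed polygon; G0 lifts to the layer z and rapids to the start vertex, then G1 traces the edges.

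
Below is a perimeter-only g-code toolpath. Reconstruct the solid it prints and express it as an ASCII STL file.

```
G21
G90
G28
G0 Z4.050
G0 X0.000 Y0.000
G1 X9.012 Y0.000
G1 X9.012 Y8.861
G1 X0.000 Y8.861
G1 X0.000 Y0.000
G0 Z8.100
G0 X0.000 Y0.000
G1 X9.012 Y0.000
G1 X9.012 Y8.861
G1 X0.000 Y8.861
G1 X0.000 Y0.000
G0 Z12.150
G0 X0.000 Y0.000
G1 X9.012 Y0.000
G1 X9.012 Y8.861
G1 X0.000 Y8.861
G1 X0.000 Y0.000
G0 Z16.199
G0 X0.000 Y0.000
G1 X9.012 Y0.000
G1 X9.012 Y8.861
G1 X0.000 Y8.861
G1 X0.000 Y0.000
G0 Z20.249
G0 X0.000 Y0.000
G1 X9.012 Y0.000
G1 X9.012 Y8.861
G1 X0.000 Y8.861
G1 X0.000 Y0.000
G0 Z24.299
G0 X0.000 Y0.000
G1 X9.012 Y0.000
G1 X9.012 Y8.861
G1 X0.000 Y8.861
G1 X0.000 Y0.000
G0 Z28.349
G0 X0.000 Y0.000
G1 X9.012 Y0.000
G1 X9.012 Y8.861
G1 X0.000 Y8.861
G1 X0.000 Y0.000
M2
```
solid part
  facet normal 0.0000 0.0000 -1.0000
    outer loop
      vertex 9.012 8.861 0.000
      vertex 9.012 0.000 0.000
      vertex 0.000 0.000 0.000
    endloop
  endfacet
  facet normal 0.0000 0.0000 -1.0000
    outer loop
      vertex 0.000 8.861 0.000
      vertex 9.012 8.861 0.000
      vertex 0.000 0.000 0.000
    endloop
  endfacet
  facet normal 0.0000 0.0000 1.0000
    outer loop
      vertex 0.000 0.000 28.349
      vertex 9.012 0.000 28.349
      vertex 9.012 8.861 28.349
    endloop
  endfacet
  facet normal 0.0000 0.0000 1.0000
    outer loop
      vertex 0.000 0.000 28.349
      vertex 9.012 8.861 28.349
      vertex 0.000 8.861 28.349
    endloop
  endfacet
  facet normal 0.0000 -1.0000 0.0000
    outer loop
      vertex 0.000 0.000 0.000
      vertex 9.012 0.000 0.000
      vertex 9.012 0.000 28.349
    endloop
  endfacet
  facet normal 0.0000 -1.0000 0.0000
    outer loop
      vertex 0.000 0.000 0.000
      vertex 9.012 0.000 28.349
      vertex 0.000 0.000 28.349
    endloop
  endfacet
  facet normal 0.0000 1.0000 0.0000
    outer loop
      vertex 9.012 8.861 28.349
      vertex 9.012 8.861 0.000
      vertex 0.000 8.861 0.000
    endloop
  endfacet
  facet normal 0.0000 1.0000 0.0000
    outer loop
      vertex 0.000 8.861 28.349
      vertex 9.012 8.861 28.349
      vertex 0.000 8.861 0.000
    endloop
  endfacet
  facet normal -1.0000 0.0000 0.0000
    outer loop
      vertex 0.000 8.861 28.349
      vertex 0.000 8.861 0.000
      vertex 0.000 0.000 0.000
    endloop
  endfacet
  facet normal -1.0000 0.0000 0.0000
    outer loop
      vertex 0.000 0.000 28.349
      vertex 0.000 8.861 28.349
      vertex 0.000 0.000 0.000
    endloop
  endfacet
  facet normal 1.0000 0.0000 0.0000
    outer loop
      vertex 9.012 0.000 0.000
      vertex 9.012 8.861 0.000
      vertex 9.012 8.861 28.349
    endloop
  endfacet
  facet normal 1.0000 0.0000 0.0000
    outer loop
      vertex 9.012 0.000 0.000
      vertex 9.012 8.861 28.349
      vertex 9.012 0.000 28.349
    endloop
  endfacet
endsolid part

The G0 Z moves step by Δz≈4.050 mm. Every layer's G1 loop is the same polygon, so the solid is a straight extrusion of it from z=0 to z≈28.3. Closing with flat bottom and top caps and triangulating gives 12 facets — a rectangular box, roughly 9.01 × 8.86 mm footprint and 28.3 mm tall.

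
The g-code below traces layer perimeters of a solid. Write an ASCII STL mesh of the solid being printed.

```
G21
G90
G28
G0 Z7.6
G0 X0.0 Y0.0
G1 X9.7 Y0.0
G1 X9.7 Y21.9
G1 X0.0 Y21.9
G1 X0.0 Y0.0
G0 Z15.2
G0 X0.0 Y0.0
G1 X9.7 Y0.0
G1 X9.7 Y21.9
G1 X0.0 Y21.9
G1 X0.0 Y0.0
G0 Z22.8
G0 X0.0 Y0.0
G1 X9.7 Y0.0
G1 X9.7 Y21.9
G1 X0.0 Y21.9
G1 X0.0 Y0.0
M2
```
solid part
  facet normal 0.0000 0.0000 -1.0000
    outer loop
      vertex 9.7 21.9 0.0
      vertex 9.7 0.0 0.0
      vertex 0.0 0.0 0.0
    endloop
  endfacet
  facet normal 0.0000 0.0000 -1.0000
    outer loop
      vertex 0.0 21.9 0.0
      vertex 9.7 21.9 0.0
      vertex 0.0 0.0 0.0
    endloop
  endfacet
  facet normal 0.0000 0.0000 1.0000
    outer loop
      vertex 0.0 0.0 22.8
      vertex 9.7 0.0 22.8
      vertex 9.7 21.9 22.8
    endloop
  endfacet
  facet normal 0.0000 0.0000 1.0000
    outer loop
      vertex 0.0 0.0 22.8
      vertex 9.7 21.9 22.8
      vertex 0.0 21.9 22.8
    endloop
  endfacet
  facet normal 0.0000 -1.0000 0.0000
    outer loop
      vertex 0.0 0.0 0.0
      vertex 9.7 0.0 0.0
      vertex 9.7 0.0 22.8
    endloop
  endfacet
  facet normal 0.0000 -1.0000 0.0000
    outer loop
      vertex 0.0 0.0 0.0
      vertex 9.7 0.0 22.8
      vertex 0.0 0.0 22.8
    endloop
  endfacet
  facet normal 0.0000 1.0000 0.0000
    outer loop
      vertex 9.7 21.9 22.8
      vertex 9.7 21.9 0.0
      vertex 0.0 21.9 0.0
    endloop
  endfacet
  facet normal 0.0000 1.0000 0.0000
    outer loop
      vertex 0.0 21.9 22.8
      vertex 9.7 21.9 22.8
      vertex 0.0 21.9 0.0
    endloop
  endfacet
  facet normal -1.0000 0.0000 0.0000
    outer loop
      vertex 0.0 21.9 22.8
      vertex 0.0 21.9 0.0
      vertex 0.0 0.0 0.0
    endloop
  endfacet
  facet normal -1.0000 0.0000 0.0000
    outer loop
      vertex 0.0 0.0 22.8
      vertex 0.0 21.9 22.8
      vertex 0.0 0.0 0.0
    endloop
  endfacet
  facet normal 1.0000 0.0000 0.0000
    outer loop
      vertex 9.7 0.0 0.0
      vertex 9.7 21.9 0.0
      vertex 9.7 21.9 22.8
    endloop
  endfacet
  facet normal 1.0000 0.0000 0.0000
    outer loop
      vertex 9.7 0.0 0.0
      vertex 9.7 21.9 22.8
      vertex 9.7 0.0 22.8
    endloop
  endfacet
endsolid part

The G0 Z moves step by Δz≈7.6 mm. Every layer's G1 loop is the same polygon, so the solid is a straight extrusion of it from z=0 to z≈22.8. Closing with flat bottom and top caps and triangulating gives 12 facets — a rectangular box, roughly 9.7 × 21.9 mm footprint and 22.8 mm tall.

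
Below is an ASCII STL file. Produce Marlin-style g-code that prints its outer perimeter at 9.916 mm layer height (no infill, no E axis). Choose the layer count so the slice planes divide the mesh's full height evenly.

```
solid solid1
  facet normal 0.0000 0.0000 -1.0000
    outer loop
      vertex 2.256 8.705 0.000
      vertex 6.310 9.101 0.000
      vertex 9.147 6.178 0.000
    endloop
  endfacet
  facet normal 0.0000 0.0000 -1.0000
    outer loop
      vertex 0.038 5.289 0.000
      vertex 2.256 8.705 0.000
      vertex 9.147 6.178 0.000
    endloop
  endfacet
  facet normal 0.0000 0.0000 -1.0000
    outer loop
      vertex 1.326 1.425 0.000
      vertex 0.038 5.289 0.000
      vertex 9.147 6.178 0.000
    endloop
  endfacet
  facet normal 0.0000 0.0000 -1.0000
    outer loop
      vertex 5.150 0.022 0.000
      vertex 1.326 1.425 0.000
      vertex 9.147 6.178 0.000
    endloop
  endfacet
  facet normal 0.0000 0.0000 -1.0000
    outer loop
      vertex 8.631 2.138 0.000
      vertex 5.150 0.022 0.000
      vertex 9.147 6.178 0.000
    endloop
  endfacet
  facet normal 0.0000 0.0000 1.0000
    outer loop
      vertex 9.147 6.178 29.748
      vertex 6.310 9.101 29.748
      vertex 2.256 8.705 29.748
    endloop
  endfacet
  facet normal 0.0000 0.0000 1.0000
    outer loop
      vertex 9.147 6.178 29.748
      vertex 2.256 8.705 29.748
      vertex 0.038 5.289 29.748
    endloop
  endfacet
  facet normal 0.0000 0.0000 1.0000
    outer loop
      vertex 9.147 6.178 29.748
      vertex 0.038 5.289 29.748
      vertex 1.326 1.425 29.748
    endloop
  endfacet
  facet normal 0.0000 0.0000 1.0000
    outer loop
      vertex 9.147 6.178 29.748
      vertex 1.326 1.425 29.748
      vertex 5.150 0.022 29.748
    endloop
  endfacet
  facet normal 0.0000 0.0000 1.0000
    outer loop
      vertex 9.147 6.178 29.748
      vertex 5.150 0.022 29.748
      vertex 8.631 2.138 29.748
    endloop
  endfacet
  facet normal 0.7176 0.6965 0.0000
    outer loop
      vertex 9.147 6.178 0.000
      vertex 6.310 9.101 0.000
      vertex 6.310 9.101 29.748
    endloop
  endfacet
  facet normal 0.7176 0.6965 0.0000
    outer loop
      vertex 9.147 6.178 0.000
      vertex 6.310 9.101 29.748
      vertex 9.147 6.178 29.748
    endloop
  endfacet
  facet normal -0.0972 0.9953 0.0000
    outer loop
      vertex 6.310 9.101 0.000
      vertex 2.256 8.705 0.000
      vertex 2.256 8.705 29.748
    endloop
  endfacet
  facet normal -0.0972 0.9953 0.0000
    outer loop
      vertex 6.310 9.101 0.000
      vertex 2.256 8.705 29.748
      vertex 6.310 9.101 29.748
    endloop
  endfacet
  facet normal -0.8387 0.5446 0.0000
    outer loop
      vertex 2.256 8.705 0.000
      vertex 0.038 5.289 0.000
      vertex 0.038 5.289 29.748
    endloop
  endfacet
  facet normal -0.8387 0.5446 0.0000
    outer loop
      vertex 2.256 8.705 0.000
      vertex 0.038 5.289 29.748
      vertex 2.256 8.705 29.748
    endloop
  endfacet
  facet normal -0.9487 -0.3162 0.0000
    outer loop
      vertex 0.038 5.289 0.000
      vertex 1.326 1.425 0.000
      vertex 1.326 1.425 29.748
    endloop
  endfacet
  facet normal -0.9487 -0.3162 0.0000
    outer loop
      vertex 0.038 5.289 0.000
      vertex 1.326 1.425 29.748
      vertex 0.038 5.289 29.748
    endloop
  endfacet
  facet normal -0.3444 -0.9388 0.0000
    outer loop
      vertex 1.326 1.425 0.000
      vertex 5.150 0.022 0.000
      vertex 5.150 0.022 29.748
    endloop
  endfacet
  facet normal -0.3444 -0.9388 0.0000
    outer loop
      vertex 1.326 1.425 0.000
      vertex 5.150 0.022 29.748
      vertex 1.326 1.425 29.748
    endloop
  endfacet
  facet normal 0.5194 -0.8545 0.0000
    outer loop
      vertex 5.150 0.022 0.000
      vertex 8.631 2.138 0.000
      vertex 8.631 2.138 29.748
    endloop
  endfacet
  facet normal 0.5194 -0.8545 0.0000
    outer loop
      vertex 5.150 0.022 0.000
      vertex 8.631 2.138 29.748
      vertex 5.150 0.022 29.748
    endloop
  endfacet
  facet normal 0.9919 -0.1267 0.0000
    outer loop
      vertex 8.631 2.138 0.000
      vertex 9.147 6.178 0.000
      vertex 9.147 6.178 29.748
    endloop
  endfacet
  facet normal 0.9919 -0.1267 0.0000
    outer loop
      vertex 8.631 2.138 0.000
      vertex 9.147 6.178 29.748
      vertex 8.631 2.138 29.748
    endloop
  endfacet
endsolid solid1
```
; perimeter-only toolpath
G21 ; units = mm
G90 ; absolute positioning
G28 ; home
; layer 1
G0 Z9.916
G0 X9.147 Y6.178
G1 X6.310 Y9.101
G1 X2.256 Y8.705
G1 X0.038 Y5.289
G1 X1.326 Y1.425
G1 X5.150 Y0.022
G1 X8.631 Y2.138
G1 X9.147 Y6.178
; layer 2
G0 Z19.832
G0 X9.147 Y6.178
G1 X6.310 Y9.101
G1 X2.256 Y8.705
G1 X0.038 Y5.289
G1 X1.326 Y1.425
G1 X5.150 Y0.022
G1 X8.631 Y2.138
G1 X9.147 Y6.178
; layer 3
G0 Z29.748
G0 X9.147 Y6.178
G1 X6.310 Y9.101
G1 X2.256 Y8.705
G1 X0.038 Y5.289
G1 X1.326 Y1.425
G1 X5.150 Y0.022
G1 X8.631 Y2.138
G1 X9.147 Y6.178
M2 ; end

The solid is a regular 7-sided prism (a cylinder approximated with 7 flat sides), circumscribed radius ≈ 4.69 mm, height ≈ 29.7 mm. Slicing at Δz = 9.916 mm — 3 equal slices spanning the solid's height, so layer i sits at z = i·h/3 — gives 3 non-empty perimeters. Each is a 7-segment closed polygon; G0 lifts to the layer z and rapids to the start vertex, then G1 traces the edges.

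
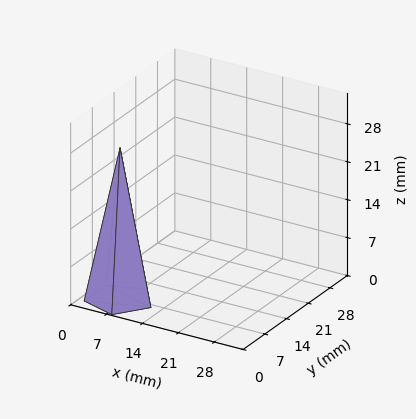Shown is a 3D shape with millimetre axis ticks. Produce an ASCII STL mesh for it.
Reading the render: the shape is a regular 5-sided pyramid, base circumscribed radius ≈ 6 mm, apex at z ≈ 28 mm (dimensions read to the nearest mm from the axis ticks). For the STL, each face is triangulated and given an outward normal.

solid part
  facet normal 0.0000 0.0000 -1.0000
    outer loop
      vertex 1.15 9.53 0.00
      vertex 7.85 11.71 0.00
      vertex 12.00 6.00 0.00
    endloop
  endfacet
  facet normal 0.0000 0.0000 -1.0000
    outer loop
      vertex 1.15 2.47 0.00
      vertex 1.15 9.53 0.00
      vertex 12.00 6.00 0.00
    endloop
  endfacet
  facet normal 0.0000 0.0000 -1.0000
    outer loop
      vertex 7.85 0.29 0.00
      vertex 1.15 2.47 0.00
      vertex 12.00 6.00 0.00
    endloop
  endfacet
  facet normal 0.7970 0.5793 0.1708
    outer loop
      vertex 12.00 6.00 0.00
      vertex 7.85 11.71 0.00
      vertex 6.00 6.00 28.00
    endloop
  endfacet
  facet normal -0.3049 0.9369 0.1709
    outer loop
      vertex 7.85 11.71 0.00
      vertex 1.15 9.53 0.00
      vertex 6.00 6.00 28.00
    endloop
  endfacet
  facet normal -0.9853 0.0000 0.1707
    outer loop
      vertex 1.15 9.53 0.00
      vertex 1.15 2.47 0.00
      vertex 6.00 6.00 28.00
    endloop
  endfacet
  facet normal -0.3049 -0.9369 0.1709
    outer loop
      vertex 1.15 2.47 0.00
      vertex 7.85 0.29 0.00
      vertex 6.00 6.00 28.00
    endloop
  endfacet
  facet normal 0.7970 -0.5793 0.1708
    outer loop
      vertex 7.85 0.29 0.00
      vertex 12.00 6.00 0.00
      vertex 6.00 6.00 28.00
    endloop
  endfacet
endsolid part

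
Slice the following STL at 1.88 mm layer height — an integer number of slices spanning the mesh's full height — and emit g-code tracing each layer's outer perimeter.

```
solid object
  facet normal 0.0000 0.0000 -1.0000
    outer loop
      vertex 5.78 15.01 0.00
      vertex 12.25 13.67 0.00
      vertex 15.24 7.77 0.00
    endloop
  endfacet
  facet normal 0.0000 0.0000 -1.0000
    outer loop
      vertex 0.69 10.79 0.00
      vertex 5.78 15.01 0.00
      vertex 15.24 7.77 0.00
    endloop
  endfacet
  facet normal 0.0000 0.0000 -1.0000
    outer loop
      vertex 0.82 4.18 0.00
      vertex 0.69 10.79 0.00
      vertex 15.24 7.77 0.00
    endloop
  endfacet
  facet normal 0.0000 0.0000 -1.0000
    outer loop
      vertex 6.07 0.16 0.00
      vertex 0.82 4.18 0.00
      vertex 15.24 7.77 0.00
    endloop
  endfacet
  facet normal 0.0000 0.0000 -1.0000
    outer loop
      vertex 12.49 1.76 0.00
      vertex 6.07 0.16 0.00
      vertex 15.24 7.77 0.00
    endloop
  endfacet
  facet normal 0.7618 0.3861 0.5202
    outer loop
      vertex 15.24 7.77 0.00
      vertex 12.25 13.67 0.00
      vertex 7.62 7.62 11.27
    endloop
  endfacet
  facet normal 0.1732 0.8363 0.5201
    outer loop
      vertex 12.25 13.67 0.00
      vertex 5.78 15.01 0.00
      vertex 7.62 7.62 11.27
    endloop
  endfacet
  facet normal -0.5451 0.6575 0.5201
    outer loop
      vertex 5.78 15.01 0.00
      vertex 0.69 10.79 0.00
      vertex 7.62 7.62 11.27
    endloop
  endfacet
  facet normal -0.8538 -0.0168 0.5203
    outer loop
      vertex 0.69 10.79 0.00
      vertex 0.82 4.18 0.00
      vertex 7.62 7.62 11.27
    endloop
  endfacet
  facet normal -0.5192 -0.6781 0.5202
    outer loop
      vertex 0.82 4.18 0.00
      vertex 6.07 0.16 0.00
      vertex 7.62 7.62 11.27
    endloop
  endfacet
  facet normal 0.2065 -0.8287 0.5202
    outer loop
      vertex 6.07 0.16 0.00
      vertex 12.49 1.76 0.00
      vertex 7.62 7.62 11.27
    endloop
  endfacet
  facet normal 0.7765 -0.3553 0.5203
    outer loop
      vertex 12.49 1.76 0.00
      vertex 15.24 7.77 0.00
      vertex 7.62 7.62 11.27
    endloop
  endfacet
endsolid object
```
; perimeter-only toolpath
G21 ; units = mm
G90 ; absolute positioning
G28 ; home
; layer 1
G0 Z1.88
G0 X13.97 Y7.74
G1 X11.48 Y12.66
G1 X6.09 Y13.78
G1 X1.84 Y10.26
G1 X1.95 Y4.75
G1 X6.33 Y1.40
G1 X11.68 Y2.74
G1 X13.97 Y7.74
; layer 2
G0 Z3.76
G0 X12.70 Y7.72
G1 X10.71 Y11.65
G1 X6.39 Y12.55
G1 X3.00 Y9.73
G1 X3.09 Y5.33
G1 X6.59 Y2.65
G1 X10.87 Y3.71
G1 X12.70 Y7.72
; layer 3
G0 Z5.63
G0 X11.43 Y7.70
G1 X9.94 Y10.64
G1 X6.70 Y11.31
G1 X4.16 Y9.21
G1 X4.22 Y5.90
G1 X6.85 Y3.89
G1 X10.05 Y4.69
G1 X11.43 Y7.70
; layer 4
G0 Z7.51
G0 X10.16 Y7.67
G1 X9.16 Y9.64
G1 X7.01 Y10.08
G1 X5.31 Y8.68
G1 X5.35 Y6.47
G1 X7.10 Y5.13
G1 X9.24 Y5.67
G1 X10.16 Y7.67
; layer 5
G0 Z9.39
G0 X8.89 Y7.65
G1 X8.39 Y8.63
G1 X7.31 Y8.85
G1 X6.46 Y8.15
G1 X6.49 Y7.05
G1 X7.36 Y6.38
G1 X8.43 Y6.64
G1 X8.89 Y7.65
M2 ; end

The solid is a regular 7-sided pyramid, base circumscribed radius ≈ 7.62 mm, apex at z ≈ 11.3 mm. Slicing at Δz = 1.88 mm — 6 equal slices spanning the solid's height, so layer i sits at z = i·h/6 — gives 5 non-empty perimeters. Each is a 7-segment closed polygon; G0 lifts to the layer z and rapids to the start vertex, then G1 traces the edges. The cross-section shrinks linearly with z (the slice at the apex is degenerate and omitted).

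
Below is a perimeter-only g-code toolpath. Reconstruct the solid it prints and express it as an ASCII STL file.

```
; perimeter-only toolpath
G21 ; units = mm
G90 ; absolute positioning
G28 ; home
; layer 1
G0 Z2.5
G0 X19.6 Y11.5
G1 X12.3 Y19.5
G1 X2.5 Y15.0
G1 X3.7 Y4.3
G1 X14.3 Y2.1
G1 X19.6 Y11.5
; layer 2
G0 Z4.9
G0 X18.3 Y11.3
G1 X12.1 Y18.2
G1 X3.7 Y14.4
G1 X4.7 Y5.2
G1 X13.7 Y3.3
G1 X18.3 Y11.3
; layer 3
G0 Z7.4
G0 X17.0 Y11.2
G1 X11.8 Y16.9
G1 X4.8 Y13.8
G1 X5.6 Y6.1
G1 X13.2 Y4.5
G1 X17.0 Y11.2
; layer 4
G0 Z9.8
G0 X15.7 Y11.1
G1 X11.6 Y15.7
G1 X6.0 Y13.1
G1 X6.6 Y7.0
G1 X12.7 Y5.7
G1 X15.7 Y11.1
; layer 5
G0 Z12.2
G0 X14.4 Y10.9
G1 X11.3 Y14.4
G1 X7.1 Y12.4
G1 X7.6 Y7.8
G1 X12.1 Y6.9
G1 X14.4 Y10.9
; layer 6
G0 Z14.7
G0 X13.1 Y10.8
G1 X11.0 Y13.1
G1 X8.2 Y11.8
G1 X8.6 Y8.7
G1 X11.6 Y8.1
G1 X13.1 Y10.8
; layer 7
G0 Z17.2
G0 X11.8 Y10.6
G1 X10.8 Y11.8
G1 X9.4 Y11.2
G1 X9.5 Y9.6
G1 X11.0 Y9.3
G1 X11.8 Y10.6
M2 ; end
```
solid part
  facet normal 0.0000 0.0000 -1.0000
    outer loop
      vertex 1.4 15.7 0.0
      vertex 12.6 20.8 0.0
      vertex 20.9 11.6 0.0
    endloop
  endfacet
  facet normal 0.0000 0.0000 -1.0000
    outer loop
      vertex 2.7 3.4 0.0
      vertex 1.4 15.7 0.0
      vertex 20.9 11.6 0.0
    endloop
  endfacet
  facet normal 0.0000 0.0000 -1.0000
    outer loop
      vertex 14.8 0.9 0.0
      vertex 2.7 3.4 0.0
      vertex 20.9 11.6 0.0
    endloop
  endfacet
  facet normal 0.6817 0.6150 0.3962
    outer loop
      vertex 20.9 11.6 0.0
      vertex 12.6 20.8 0.0
      vertex 10.5 10.5 19.6
    endloop
  endfacet
  facet normal -0.3802 0.8349 0.3980
    outer loop
      vertex 12.6 20.8 0.0
      vertex 1.4 15.7 0.0
      vertex 10.5 10.5 19.6
    endloop
  endfacet
  facet normal -0.9123 -0.0964 0.3980
    outer loop
      vertex 1.4 15.7 0.0
      vertex 2.7 3.4 0.0
      vertex 10.5 10.5 19.6
    endloop
  endfacet
  facet normal -0.1855 -0.8979 0.3991
    outer loop
      vertex 2.7 3.4 0.0
      vertex 14.8 0.9 0.0
      vertex 10.5 10.5 19.6
    endloop
  endfacet
  facet normal 0.7972 -0.4545 0.3975
    outer loop
      vertex 14.8 0.9 0.0
      vertex 20.9 11.6 0.0
      vertex 10.5 10.5 19.6
    endloop
  endfacet
endsolid part

The G0 Z moves step by Δz≈2.5 mm. The G1 loops shrink linearly with z, so the solid tapers from its base footprint up to z≈19.6. Closing with a flat bottom cap and the tapered top and triangulating gives 8 facets — a regular 5-sided pyramid, base circumscribed radius ≈ 10.5 mm, apex at z ≈ 19.6 mm.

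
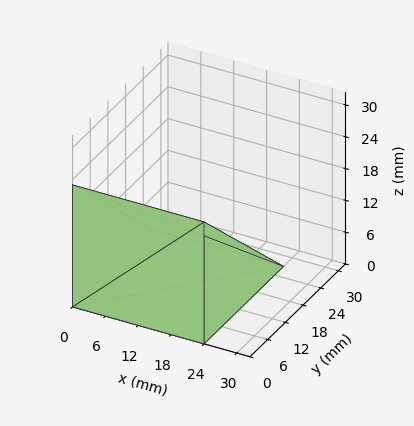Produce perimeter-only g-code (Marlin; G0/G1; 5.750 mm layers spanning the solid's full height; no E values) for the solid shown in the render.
Reading the render: the shape is a wedge (ramp): 24 × 27 mm base, rising to 23 mm along the y=0 edge and sloping linearly to z=0 at y=27 (dimensions read to the nearest mm from the axis ticks). For the g-code, the solid's height is divided into equal slices at the stated Δz and each level perimeter traced with G1 moves after a G0 lift.

; perimeter-only toolpath
G21 ; units = mm
G90 ; absolute positioning
G28 ; home
; layer 1
G0 Z5.750
G0 X0.000 Y0.000
G1 X24.000 Y0.000
G1 X24.000 Y20.250
G1 X0.000 Y20.250
G1 X0.000 Y0.000
; layer 2
G0 Z11.500
G0 X0.000 Y0.000
G1 X24.000 Y0.000
G1 X24.000 Y13.500
G1 X0.000 Y13.500
G1 X0.000 Y0.000
; layer 3
G0 Z17.250
G0 X0.000 Y0.000
G1 X24.000 Y0.000
G1 X24.000 Y6.750
G1 X0.000 Y6.750
G1 X0.000 Y0.000
M2 ; end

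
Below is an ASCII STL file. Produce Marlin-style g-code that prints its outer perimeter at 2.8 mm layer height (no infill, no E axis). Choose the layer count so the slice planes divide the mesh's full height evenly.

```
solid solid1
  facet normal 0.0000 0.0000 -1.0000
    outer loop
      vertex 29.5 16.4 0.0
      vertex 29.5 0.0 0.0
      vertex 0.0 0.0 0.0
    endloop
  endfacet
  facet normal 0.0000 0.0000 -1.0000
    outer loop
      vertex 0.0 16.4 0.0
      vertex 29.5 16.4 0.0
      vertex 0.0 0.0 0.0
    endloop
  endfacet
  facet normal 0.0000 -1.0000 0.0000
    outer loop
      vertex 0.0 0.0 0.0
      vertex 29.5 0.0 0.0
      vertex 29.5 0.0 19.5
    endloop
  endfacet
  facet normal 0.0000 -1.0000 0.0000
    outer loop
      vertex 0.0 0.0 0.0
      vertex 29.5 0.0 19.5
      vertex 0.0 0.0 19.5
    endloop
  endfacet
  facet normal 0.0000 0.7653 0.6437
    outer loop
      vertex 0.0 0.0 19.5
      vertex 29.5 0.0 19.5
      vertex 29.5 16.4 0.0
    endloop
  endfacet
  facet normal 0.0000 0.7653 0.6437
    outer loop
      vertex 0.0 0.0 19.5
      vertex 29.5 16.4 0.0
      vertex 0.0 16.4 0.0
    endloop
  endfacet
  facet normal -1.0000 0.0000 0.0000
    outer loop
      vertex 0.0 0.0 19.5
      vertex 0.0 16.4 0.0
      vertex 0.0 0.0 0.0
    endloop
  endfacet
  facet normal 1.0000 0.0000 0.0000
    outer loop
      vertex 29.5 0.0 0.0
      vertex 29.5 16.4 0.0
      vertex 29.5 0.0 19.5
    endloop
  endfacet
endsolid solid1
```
; perimeter-only toolpath
G21 ; units = mm
G90 ; absolute positioning
G28 ; home
; layer 1
G0 Z2.8
G0 X0.0 Y0.0
G1 X29.5 Y0.0
G1 X29.5 Y14.1
G1 X0.0 Y14.1
G1 X0.0 Y0.0
; layer 2
G0 Z5.6
G0 X0.0 Y0.0
G1 X29.5 Y0.0
G1 X29.5 Y11.7
G1 X0.0 Y11.7
G1 X0.0 Y0.0
; layer 3
G0 Z8.4
G0 X0.0 Y0.0
G1 X29.5 Y0.0
G1 X29.5 Y9.4
G1 X0.0 Y9.4
G1 X0.0 Y0.0
; layer 4
G0 Z11.1
G0 X0.0 Y0.0
G1 X29.5 Y0.0
G1 X29.5 Y7.0
G1 X0.0 Y7.0
G1 X0.0 Y0.0
; layer 5
G0 Z13.9
G0 X0.0 Y0.0
G1 X29.5 Y0.0
G1 X29.5 Y4.7
G1 X0.0 Y4.7
G1 X0.0 Y0.0
; layer 6
G0 Z16.7
G0 X0.0 Y0.0
G1 X29.5 Y0.0
G1 X29.5 Y2.3
G1 X0.0 Y2.3
G1 X0.0 Y0.0
M2 ; end

The solid is a wedge (ramp): 29.5 × 16.4 mm base, rising to 19.5 mm along the y=0 edge and sloping linearly to z=0 at y=16.4. Slicing at Δz = 2.8 mm — 7 equal slices spanning the solid's height, so layer i sits at z = i·h/7 — gives 6 non-empty perimeters. Each is a 4-segment closed polygon; G0 lifts to the layer z and rapids to the start vertex, then G1 traces the edges. The cross-section shrinks linearly with z (the slice at the apex is degenerate and omitted).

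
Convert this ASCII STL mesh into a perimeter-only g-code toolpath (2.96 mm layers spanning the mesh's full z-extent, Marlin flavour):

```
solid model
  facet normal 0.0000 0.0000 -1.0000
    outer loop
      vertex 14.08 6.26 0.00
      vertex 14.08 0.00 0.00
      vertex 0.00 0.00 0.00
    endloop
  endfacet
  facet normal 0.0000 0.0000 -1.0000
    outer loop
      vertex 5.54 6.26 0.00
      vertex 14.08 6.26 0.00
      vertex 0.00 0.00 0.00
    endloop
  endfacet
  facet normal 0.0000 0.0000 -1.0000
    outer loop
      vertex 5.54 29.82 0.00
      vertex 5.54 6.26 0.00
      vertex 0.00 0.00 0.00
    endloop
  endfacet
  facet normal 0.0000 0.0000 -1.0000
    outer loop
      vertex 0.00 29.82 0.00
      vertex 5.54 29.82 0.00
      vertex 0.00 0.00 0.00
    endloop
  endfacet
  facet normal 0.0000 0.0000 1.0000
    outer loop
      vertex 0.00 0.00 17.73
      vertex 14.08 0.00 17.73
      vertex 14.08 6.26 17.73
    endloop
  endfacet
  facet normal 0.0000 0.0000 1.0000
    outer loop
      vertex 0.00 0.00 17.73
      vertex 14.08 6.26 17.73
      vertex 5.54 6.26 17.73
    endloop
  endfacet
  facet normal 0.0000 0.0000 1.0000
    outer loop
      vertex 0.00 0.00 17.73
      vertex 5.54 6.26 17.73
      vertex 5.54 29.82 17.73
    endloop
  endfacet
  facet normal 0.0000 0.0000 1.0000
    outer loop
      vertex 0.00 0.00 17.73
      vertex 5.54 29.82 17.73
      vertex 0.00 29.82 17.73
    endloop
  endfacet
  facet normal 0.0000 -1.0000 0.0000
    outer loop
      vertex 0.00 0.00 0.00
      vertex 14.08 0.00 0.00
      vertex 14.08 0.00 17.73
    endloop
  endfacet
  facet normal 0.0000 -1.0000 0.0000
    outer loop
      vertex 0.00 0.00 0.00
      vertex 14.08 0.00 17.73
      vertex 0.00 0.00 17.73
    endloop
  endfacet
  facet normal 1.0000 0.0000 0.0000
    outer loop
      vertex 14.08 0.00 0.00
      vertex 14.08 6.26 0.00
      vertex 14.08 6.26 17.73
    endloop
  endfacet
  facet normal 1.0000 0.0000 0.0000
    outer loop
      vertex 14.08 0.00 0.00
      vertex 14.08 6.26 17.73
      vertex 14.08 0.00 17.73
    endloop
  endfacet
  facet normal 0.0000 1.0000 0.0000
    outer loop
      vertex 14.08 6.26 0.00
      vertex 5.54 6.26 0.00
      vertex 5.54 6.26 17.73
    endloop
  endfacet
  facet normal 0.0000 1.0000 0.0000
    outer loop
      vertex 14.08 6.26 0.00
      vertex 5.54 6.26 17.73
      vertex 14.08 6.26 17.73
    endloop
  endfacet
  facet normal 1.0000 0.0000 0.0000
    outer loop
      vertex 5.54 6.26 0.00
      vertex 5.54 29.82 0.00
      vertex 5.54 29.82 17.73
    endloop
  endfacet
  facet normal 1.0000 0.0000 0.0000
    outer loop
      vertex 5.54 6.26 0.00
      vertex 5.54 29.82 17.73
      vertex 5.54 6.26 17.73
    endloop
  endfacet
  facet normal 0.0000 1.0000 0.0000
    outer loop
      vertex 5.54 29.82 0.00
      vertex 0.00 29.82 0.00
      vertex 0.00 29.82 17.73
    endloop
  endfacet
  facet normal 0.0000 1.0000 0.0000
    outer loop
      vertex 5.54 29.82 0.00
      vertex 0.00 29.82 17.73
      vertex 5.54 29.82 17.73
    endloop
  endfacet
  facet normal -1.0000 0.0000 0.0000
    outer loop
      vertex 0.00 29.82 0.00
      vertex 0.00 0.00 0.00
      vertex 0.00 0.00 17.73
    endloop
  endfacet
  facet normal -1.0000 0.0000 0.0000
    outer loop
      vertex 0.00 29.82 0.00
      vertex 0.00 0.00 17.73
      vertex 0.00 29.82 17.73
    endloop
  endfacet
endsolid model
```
; perimeter-only toolpath
G21 ; units = mm
G90 ; absolute positioning
G28 ; home
; layer 1
G0 Z2.96
G0 X0.00 Y0.00
G1 X14.08 Y0.00
G1 X14.08 Y6.26
G1 X5.54 Y6.26
G1 X5.54 Y29.82
G1 X0.00 Y29.82
G1 X0.00 Y0.00
; layer 2
G0 Z5.91
G0 X0.00 Y0.00
G1 X14.08 Y0.00
G1 X14.08 Y6.26
G1 X5.54 Y6.26
G1 X5.54 Y29.82
G1 X0.00 Y29.82
G1 X0.00 Y0.00
; layer 3
G0 Z8.87
G0 X0.00 Y0.00
G1 X14.08 Y0.00
G1 X14.08 Y6.26
G1 X5.54 Y6.26
G1 X5.54 Y29.82
G1 X0.00 Y29.82
G1 X0.00 Y0.00
; layer 4
G0 Z11.82
G0 X0.00 Y0.00
G1 X14.08 Y0.00
G1 X14.08 Y6.26
G1 X5.54 Y6.26
G1 X5.54 Y29.82
G1 X0.00 Y29.82
G1 X0.00 Y0.00
; layer 5
G0 Z14.78
G0 X0.00 Y0.00
G1 X14.08 Y0.00
G1 X14.08 Y6.26
G1 X5.54 Y6.26
G1 X5.54 Y29.82
G1 X0.00 Y29.82
G1 X0.00 Y0.00
; layer 6
G0 Z17.73
G0 X0.00 Y0.00
G1 X14.08 Y0.00
G1 X14.08 Y6.26
G1 X5.54 Y6.26
G1 X5.54 Y29.82
G1 X0.00 Y29.82
G1 X0.00 Y0.00
M2 ; end

The solid is an L-shaped prism: outer 14.1 × 29.8 mm, arm thicknesses ≈ 6.26 mm (horizontal) and 5.54 mm (vertical), extruded 17.7 mm in z. Slicing at Δz = 2.96 mm — 6 equal slices spanning the solid's height, so layer i sits at z = i·h/6 — gives 6 non-empty perimeters. Each is a 6-segment closed polygon; G0 lifts to the layer z and rapids to the start vertex, then G1 traces the edges.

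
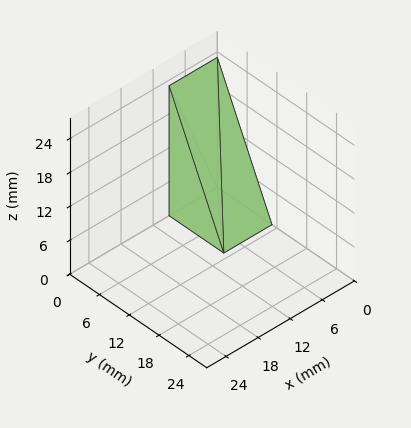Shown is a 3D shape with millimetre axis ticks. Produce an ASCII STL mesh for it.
Reading the render: the shape is a wedge (ramp): 9 × 11 mm base, rising to 23 mm along the y=0 edge and sloping linearly to z=0 at y=11 (dimensions read to the nearest mm from the axis ticks). For the STL, each face is triangulated and given an outward normal.

solid part
  facet normal 0.0000 0.0000 -1.0000
    outer loop
      vertex 9.000 11.000 0.000
      vertex 9.000 0.000 0.000
      vertex 0.000 0.000 0.000
    endloop
  endfacet
  facet normal 0.0000 0.0000 -1.0000
    outer loop
      vertex 0.000 11.000 0.000
      vertex 9.000 11.000 0.000
      vertex 0.000 0.000 0.000
    endloop
  endfacet
  facet normal 0.0000 -1.0000 0.0000
    outer loop
      vertex 0.000 0.000 0.000
      vertex 9.000 0.000 0.000
      vertex 9.000 0.000 23.000
    endloop
  endfacet
  facet normal 0.0000 -1.0000 0.0000
    outer loop
      vertex 0.000 0.000 0.000
      vertex 9.000 0.000 23.000
      vertex 0.000 0.000 23.000
    endloop
  endfacet
  facet normal 0.0000 0.9021 0.4315
    outer loop
      vertex 0.000 0.000 23.000
      vertex 9.000 0.000 23.000
      vertex 9.000 11.000 0.000
    endloop
  endfacet
  facet normal 0.0000 0.9021 0.4315
    outer loop
      vertex 0.000 0.000 23.000
      vertex 9.000 11.000 0.000
      vertex 0.000 11.000 0.000
    endloop
  endfacet
  facet normal -1.0000 0.0000 0.0000
    outer loop
      vertex 0.000 0.000 23.000
      vertex 0.000 11.000 0.000
      vertex 0.000 0.000 0.000
    endloop
  endfacet
  facet normal 1.0000 0.0000 0.0000
    outer loop
      vertex 9.000 0.000 0.000
      vertex 9.000 11.000 0.000
      vertex 9.000 0.000 23.000
    endloop
  endfacet
endsolid part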